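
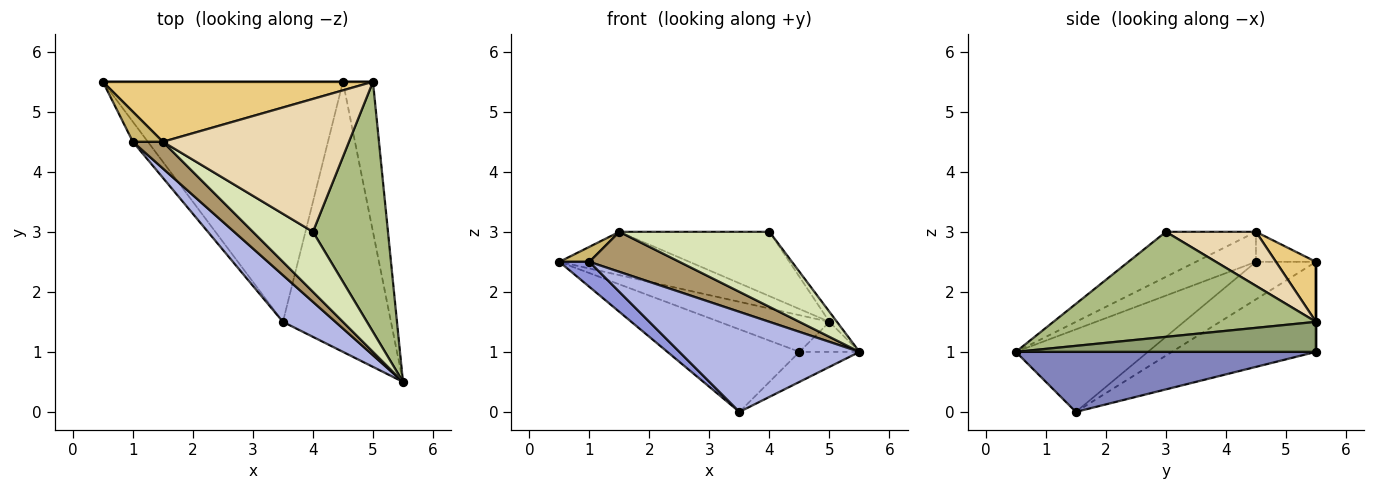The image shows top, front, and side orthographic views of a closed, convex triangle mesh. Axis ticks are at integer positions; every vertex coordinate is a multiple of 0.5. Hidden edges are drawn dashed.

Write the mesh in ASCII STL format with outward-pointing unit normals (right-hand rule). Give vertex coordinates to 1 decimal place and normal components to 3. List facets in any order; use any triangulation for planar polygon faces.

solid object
 facet normal -0.334 0.306 -0.891
  outer loop
   vertex 3.5 1.5 0.0
   vertex 0.5 5.5 2.5
   vertex 4.5 5.5 1.0
  endloop
 endfacet
 facet normal 0.483 0.097 -0.870
  outer loop
   vertex 3.5 1.5 0.0
   vertex 4.5 5.5 1.0
   vertex 5.5 0.5 1.0
  endloop
 endfacet
 facet normal -0.842 -0.421 -0.337
  outer loop
   vertex 1.0 4.5 2.5
   vertex 0.5 5.5 2.5
   vertex 3.5 1.5 0.0
  endloop
 endfacet
 facet normal -0.553 -0.755 0.352
  outer loop
   vertex 1.0 4.5 2.5
   vertex 3.5 1.5 0.0
   vertex 5.5 0.5 1.0
  endloop
 endfacet
 facet normal 0.700 0.140 -0.700
  outer loop
   vertex 5.0 5.5 1.5
   vertex 5.5 0.5 1.0
   vertex 4.5 5.5 1.0
  endloop
 endfacet
 facet normal 0.814 0.023 0.581
  outer loop
   vertex 5.0 5.5 1.5
   vertex 4.0 3.0 3.0
   vertex 5.5 0.5 1.0
  endloop
 endfacet
 facet normal 0.000 1.000 0.000
  outer loop
   vertex 5.0 5.5 1.5
   vertex 4.5 5.5 1.0
   vertex 0.5 5.5 2.5
  endloop
 endfacet
 facet normal -0.424 -0.707 0.566
  outer loop
   vertex 1.5 4.5 3.0
   vertex 5.5 0.5 1.0
   vertex 4.0 3.0 3.0
  endloop
 endfacet
 facet normal -0.485 -0.728 0.485
  outer loop
   vertex 1.5 4.5 3.0
   vertex 1.0 4.5 2.5
   vertex 5.5 0.5 1.0
  endloop
 endfacet
 facet normal -0.667 -0.333 0.667
  outer loop
   vertex 1.5 4.5 3.0
   vertex 0.5 5.5 2.5
   vertex 1.0 4.5 2.5
  endloop
 endfacet
 facet normal 0.177 0.576 0.798
  outer loop
   vertex 1.5 4.5 3.0
   vertex 5.0 5.5 1.5
   vertex 0.5 5.5 2.5
  endloop
 endfacet
 facet normal 0.253 0.421 0.871
  outer loop
   vertex 1.5 4.5 3.0
   vertex 4.0 3.0 3.0
   vertex 5.0 5.5 1.5
  endloop
 endfacet
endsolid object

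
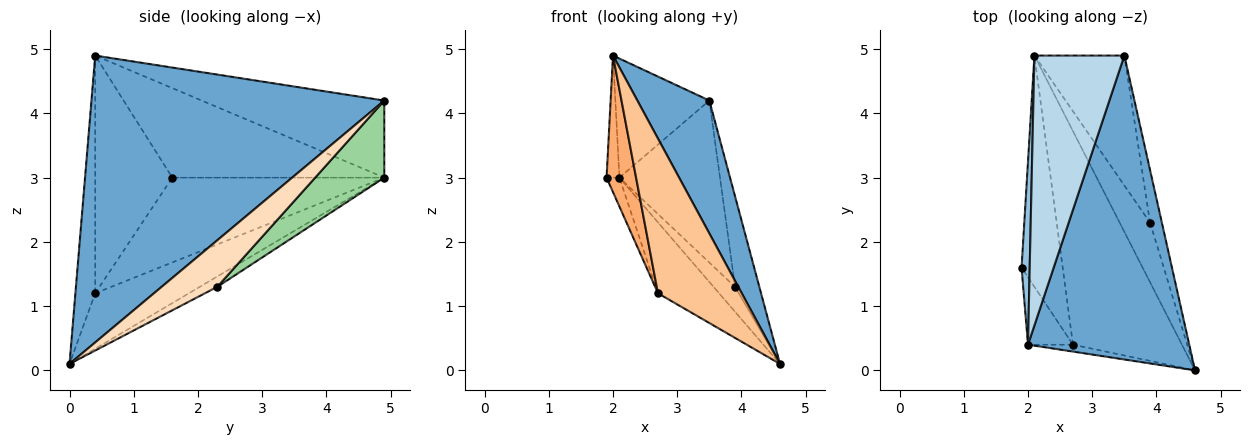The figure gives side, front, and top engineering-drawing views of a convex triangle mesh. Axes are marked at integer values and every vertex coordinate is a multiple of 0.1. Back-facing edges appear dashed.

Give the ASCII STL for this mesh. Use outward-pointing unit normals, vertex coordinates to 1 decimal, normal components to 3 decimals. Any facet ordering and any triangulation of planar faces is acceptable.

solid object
 facet normal 0.852 -0.210 0.479
  outer loop
   vertex 2.0 0.4 4.9
   vertex 4.6 0.0 0.1
   vertex 3.5 4.9 4.2
  endloop
 endfacet
 facet normal -0.994 0.060 0.090
  outer loop
   vertex 2.1 4.9 3.0
   vertex 1.9 1.6 3.0
   vertex 2.0 0.4 4.9
  endloop
 endfacet
 facet normal -0.617 0.318 0.720
  outer loop
   vertex 2.1 4.9 3.0
   vertex 2.0 0.4 4.9
   vertex 3.5 4.9 4.2
  endloop
 endfacet
 facet normal -0.898 0.054 -0.436
  outer loop
   vertex 2.7 0.4 1.2
   vertex 1.9 1.6 3.0
   vertex 2.1 4.9 3.0
  endloop
 endfacet
 facet normal -0.435 0.284 -0.855
  outer loop
   vertex 2.7 0.4 1.2
   vertex 2.1 4.9 3.0
   vertex 4.6 0.0 0.1
  endloop
 endfacet
 facet normal -0.920 -0.352 -0.174
  outer loop
   vertex 2.7 0.4 1.2
   vertex 2.0 0.4 4.9
   vertex 1.9 1.6 3.0
  endloop
 endfacet
 facet normal -0.230 -0.972 -0.043
  outer loop
   vertex 2.7 0.4 1.2
   vertex 4.6 0.0 0.1
   vertex 2.0 0.4 4.9
  endloop
 endfacet
 facet normal 0.893 0.390 -0.226
  outer loop
   vertex 3.9 2.3 1.3
   vertex 3.5 4.9 4.2
   vertex 4.6 0.0 0.1
  endloop
 endfacet
 facet normal -0.300 0.368 -0.880
  outer loop
   vertex 3.9 2.3 1.3
   vertex 4.6 0.0 0.1
   vertex 2.1 4.9 3.0
  endloop
 endfacet
 facet normal 0.473 0.688 -0.551
  outer loop
   vertex 3.9 2.3 1.3
   vertex 2.1 4.9 3.0
   vertex 3.5 4.9 4.2
  endloop
 endfacet
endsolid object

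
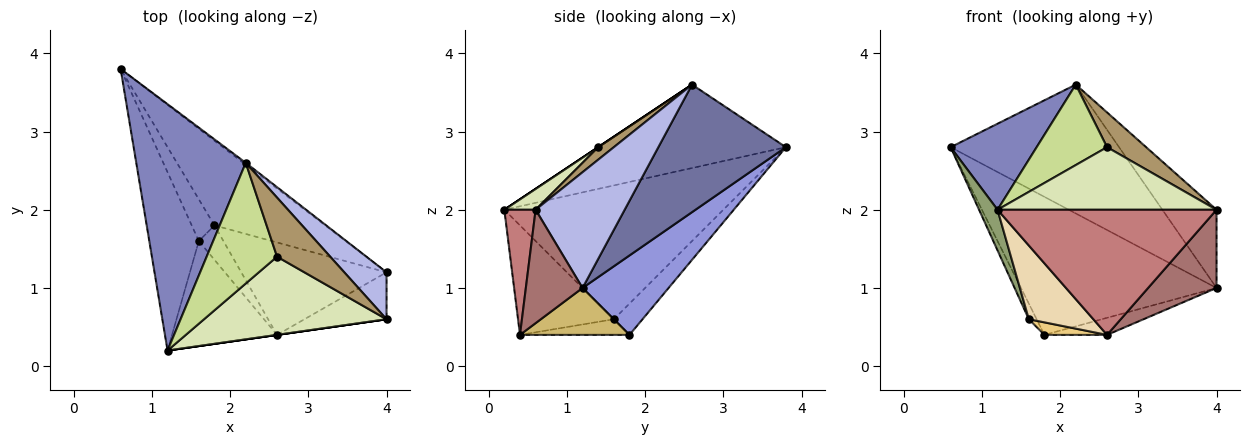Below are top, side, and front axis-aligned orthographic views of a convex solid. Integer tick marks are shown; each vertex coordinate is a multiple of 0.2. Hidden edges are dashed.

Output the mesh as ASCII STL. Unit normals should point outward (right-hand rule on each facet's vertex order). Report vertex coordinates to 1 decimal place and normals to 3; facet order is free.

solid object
 facet normal 0.604 0.797 -0.011
  outer loop
   vertex 2.2 2.6 3.6
   vertex 4.0 1.2 1.0
   vertex 0.6 3.8 2.8
  endloop
 endfacet
 facet normal -0.584 -0.268 0.766
  outer loop
   vertex 2.2 2.6 3.6
   vertex 0.6 3.8 2.8
   vertex 1.2 0.2 2.0
  endloop
 endfacet
 facet normal 0.351 0.798 -0.490
  outer loop
   vertex 1.8 1.8 0.4
   vertex 0.6 3.8 2.8
   vertex 4.0 1.2 1.0
  endloop
 endfacet
 facet normal 0.816 0.496 0.298
  outer loop
   vertex 4.0 0.6 2.0
   vertex 4.0 1.2 1.0
   vertex 2.2 2.6 3.6
  endloop
 endfacet
 facet normal -0.935 -0.079 -0.346
  outer loop
   vertex 1.6 1.6 0.6
   vertex 1.2 0.2 2.0
   vertex 0.6 3.8 2.8
  endloop
 endfacet
 facet normal -0.790 0.215 -0.574
  outer loop
   vertex 1.6 1.6 0.6
   vertex 0.6 3.8 2.8
   vertex 1.8 1.8 0.4
  endloop
 endfacet
 facet normal 0.000 -0.555 0.832
  outer loop
   vertex 2.6 1.4 2.8
   vertex 2.2 2.6 3.6
   vertex 1.2 0.2 2.0
  endloop
 endfacet
 facet normal 0.089 -0.622 0.778
  outer loop
   vertex 2.6 1.4 2.8
   vertex 1.2 0.2 2.0
   vertex 4.0 0.6 2.0
  endloop
 endfacet
 facet normal 0.199 -0.497 0.845
  outer loop
   vertex 2.6 1.4 2.8
   vertex 4.0 0.6 2.0
   vertex 2.2 2.6 3.6
  endloop
 endfacet
 facet normal 0.303 0.173 -0.937
  outer loop
   vertex 2.6 0.4 0.4
   vertex 1.8 1.8 0.4
   vertex 4.0 1.2 1.0
  endloop
 endfacet
 facet normal -0.513 -0.293 -0.807
  outer loop
   vertex 2.6 0.4 0.4
   vertex 1.6 1.6 0.6
   vertex 1.8 1.8 0.4
  endloop
 endfacet
 facet normal -0.649 -0.437 -0.623
  outer loop
   vertex 2.6 0.4 0.4
   vertex 1.2 0.2 2.0
   vertex 1.6 1.6 0.6
  endloop
 endfacet
 facet normal 0.579 -0.699 -0.419
  outer loop
   vertex 2.6 0.4 0.4
   vertex 4.0 1.2 1.0
   vertex 4.0 0.6 2.0
  endloop
 endfacet
 facet normal 0.141 -0.990 0.000
  outer loop
   vertex 2.6 0.4 0.4
   vertex 4.0 0.6 2.0
   vertex 1.2 0.2 2.0
  endloop
 endfacet
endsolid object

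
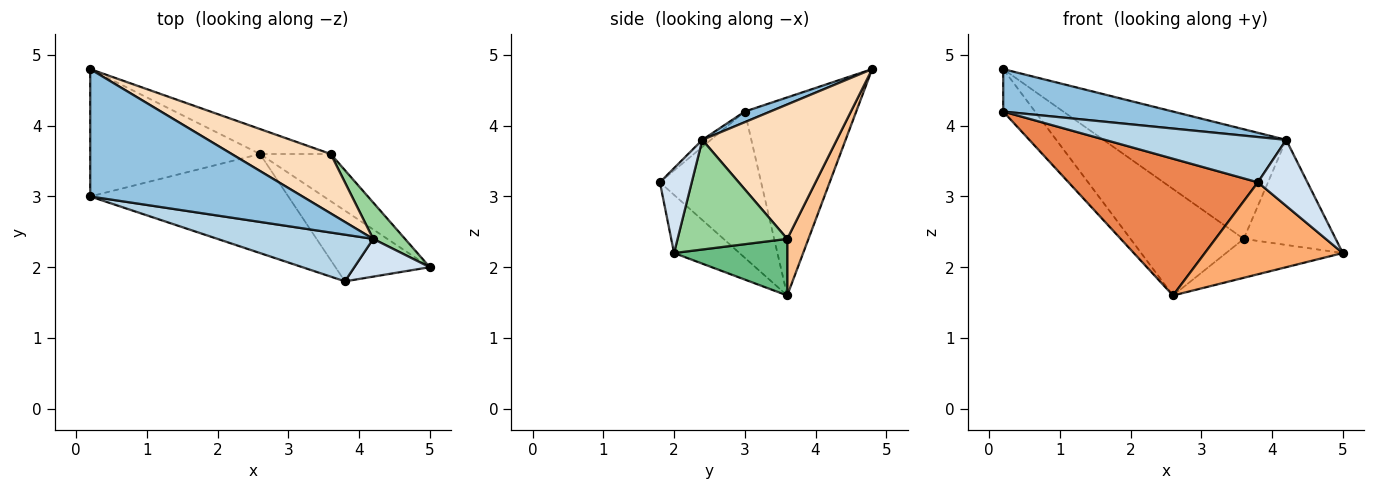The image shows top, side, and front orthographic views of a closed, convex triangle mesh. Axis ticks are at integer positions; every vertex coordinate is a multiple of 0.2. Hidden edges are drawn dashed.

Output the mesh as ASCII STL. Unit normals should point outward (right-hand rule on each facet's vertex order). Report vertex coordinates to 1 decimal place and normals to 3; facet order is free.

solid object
 facet normal -0.742 0.212 -0.636
  outer loop
   vertex 2.6 3.6 1.6
   vertex 0.2 3.0 4.2
   vertex 0.2 4.8 4.8
  endloop
 endfacet
 facet normal 0.047 -0.316 0.948
  outer loop
   vertex 4.2 2.4 3.8
   vertex 0.2 4.8 4.8
   vertex 0.2 3.0 4.2
  endloop
 endfacet
 facet normal -0.033 -0.696 0.718
  outer loop
   vertex 3.8 1.8 3.2
   vertex 4.2 2.4 3.8
   vertex 0.2 3.0 4.2
  endloop
 endfacet
 facet normal 0.487 -0.758 0.433
  outer loop
   vertex 3.8 1.8 3.2
   vertex 5.0 2.0 2.2
   vertex 4.2 2.4 3.8
  endloop
 endfacet
 facet normal -0.397 -0.743 -0.538
  outer loop
   vertex 3.8 1.8 3.2
   vertex 0.2 3.0 4.2
   vertex 2.6 3.6 1.6
  endloop
 endfacet
 facet normal -0.352 -0.742 -0.571
  outer loop
   vertex 3.8 1.8 3.2
   vertex 2.6 3.6 1.6
   vertex 5.0 2.0 2.2
  endloop
 endfacet
 facet normal 0.180 0.958 -0.224
  outer loop
   vertex 3.6 3.6 2.4
   vertex 2.6 3.6 1.6
   vertex 0.2 4.8 4.8
  endloop
 endfacet
 facet normal 0.543 0.738 0.400
  outer loop
   vertex 3.6 3.6 2.4
   vertex 0.2 4.8 4.8
   vertex 4.2 2.4 3.8
  endloop
 endfacet
 facet normal 0.525 0.542 -0.656
  outer loop
   vertex 3.6 3.6 2.4
   vertex 5.0 2.0 2.2
   vertex 2.6 3.6 1.6
  endloop
 endfacet
 facet normal 0.748 0.627 0.217
  outer loop
   vertex 3.6 3.6 2.4
   vertex 4.2 2.4 3.8
   vertex 5.0 2.0 2.2
  endloop
 endfacet
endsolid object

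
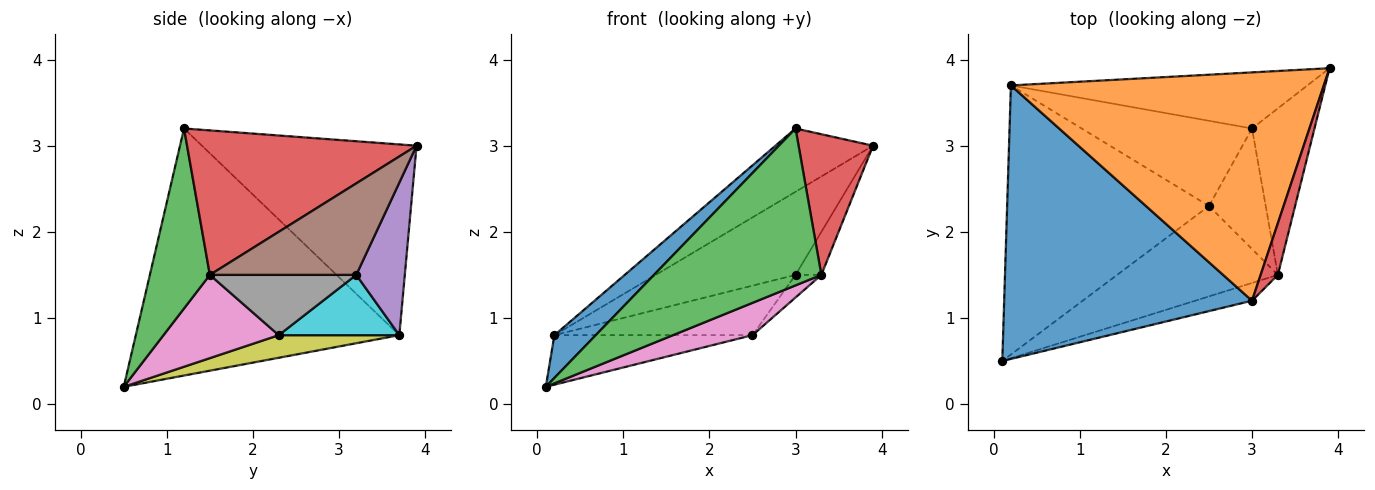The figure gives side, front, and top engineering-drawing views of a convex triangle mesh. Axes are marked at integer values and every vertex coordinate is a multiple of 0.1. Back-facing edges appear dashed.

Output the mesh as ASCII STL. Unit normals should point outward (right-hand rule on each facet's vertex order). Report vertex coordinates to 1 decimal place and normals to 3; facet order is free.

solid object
 facet normal -0.702 -0.110 0.704
  outer loop
   vertex 0.2 3.7 0.8
   vertex 0.1 0.5 0.2
   vertex 3.0 1.2 3.2
  endloop
 endfacet
 facet normal -0.506 0.230 0.831
  outer loop
   vertex 0.2 3.7 0.8
   vertex 3.0 1.2 3.2
   vertex 3.9 3.9 3.0
  endloop
 endfacet
 facet normal 0.336 -0.936 -0.106
  outer loop
   vertex 3.3 1.5 1.5
   vertex 3.0 1.2 3.2
   vertex 0.1 0.5 0.2
  endloop
 endfacet
 facet normal 0.945 -0.307 0.113
  outer loop
   vertex 3.3 1.5 1.5
   vertex 3.9 3.9 3.0
   vertex 3.0 1.2 3.2
  endloop
 endfacet
 facet normal 0.277 0.796 -0.538
  outer loop
   vertex 3.0 3.2 1.5
   vertex 0.2 3.7 0.8
   vertex 3.9 3.9 3.0
  endloop
 endfacet
 facet normal 0.817 0.144 -0.558
  outer loop
   vertex 3.0 3.2 1.5
   vertex 3.9 3.9 3.0
   vertex 3.3 1.5 1.5
  endloop
 endfacet
 facet normal 0.438 -0.302 -0.846
  outer loop
   vertex 2.5 2.3 0.8
   vertex 3.3 1.5 1.5
   vertex 0.1 0.5 0.2
  endloop
 endfacet
 facet normal 0.722 0.127 -0.680
  outer loop
   vertex 2.5 2.3 0.8
   vertex 3.0 3.2 1.5
   vertex 3.3 1.5 1.5
  endloop
 endfacet
 facet normal 0.109 0.180 -0.978
  outer loop
   vertex 2.5 2.3 0.8
   vertex 0.1 0.5 0.2
   vertex 0.2 3.7 0.8
  endloop
 endfacet
 facet normal 0.292 0.481 -0.827
  outer loop
   vertex 2.5 2.3 0.8
   vertex 0.2 3.7 0.8
   vertex 3.0 3.2 1.5
  endloop
 endfacet
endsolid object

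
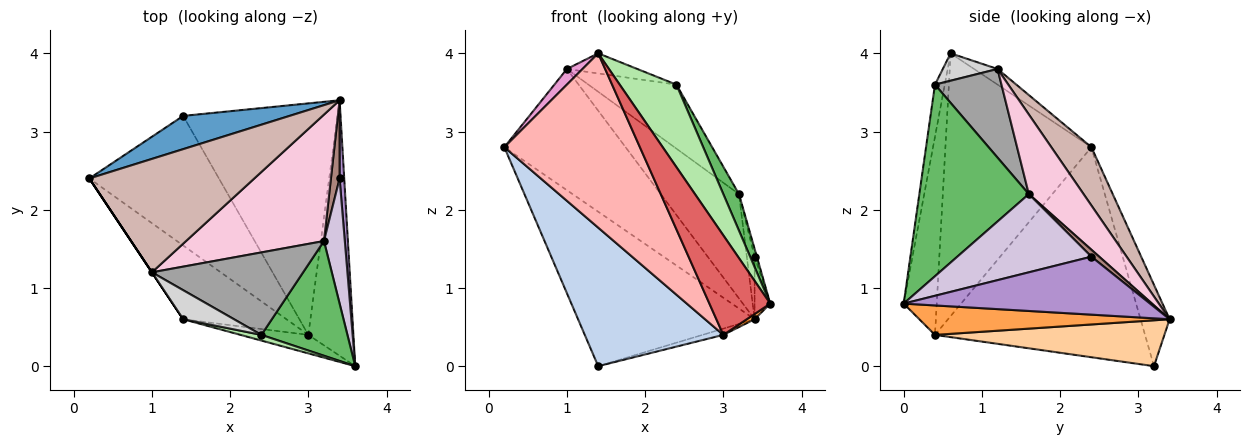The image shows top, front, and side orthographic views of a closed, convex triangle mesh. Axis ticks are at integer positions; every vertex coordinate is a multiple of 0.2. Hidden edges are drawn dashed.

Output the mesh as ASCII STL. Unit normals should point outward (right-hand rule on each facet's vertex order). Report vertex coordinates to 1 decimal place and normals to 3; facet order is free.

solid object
 facet normal -0.159 0.965 0.208
  outer loop
   vertex 1.4 3.2 0.0
   vertex 0.2 2.4 2.8
   vertex 3.4 3.4 0.6
  endloop
 endfacet
 facet normal -0.742 -0.489 -0.458
  outer loop
   vertex 3.0 0.4 0.4
   vertex 0.2 2.4 2.8
   vertex 1.4 3.2 0.0
  endloop
 endfacet
 facet normal 0.547 -0.017 -0.837
  outer loop
   vertex 3.0 0.4 0.4
   vertex 3.4 3.4 0.6
   vertex 3.6 0.0 0.8
  endloop
 endfacet
 facet normal 0.285 0.026 -0.958
  outer loop
   vertex 3.0 0.4 0.4
   vertex 1.4 3.2 0.0
   vertex 3.4 3.4 0.6
  endloop
 endfacet
 facet normal 0.905 -0.129 0.406
  outer loop
   vertex 3.2 1.6 2.2
   vertex 2.4 0.4 3.6
   vertex 3.6 0.0 0.8
  endloop
 endfacet
 facet normal -0.170 -0.983 0.068
  outer loop
   vertex 1.4 0.6 4.0
   vertex 3.6 0.0 0.8
   vertex 2.4 0.4 3.6
  endloop
 endfacet
 facet normal -0.471 -0.867 -0.161
  outer loop
   vertex 1.4 0.6 4.0
   vertex 3.0 0.4 0.4
   vertex 3.6 0.0 0.8
  endloop
 endfacet
 facet normal -0.704 -0.654 -0.277
  outer loop
   vertex 1.4 0.6 4.0
   vertex 0.2 2.4 2.8
   vertex 3.0 0.4 0.4
  endloop
 endfacet
 facet normal 0.995 0.063 0.079
  outer loop
   vertex 3.4 2.4 1.4
   vertex 3.6 0.0 0.8
   vertex 3.4 3.4 0.6
  endloop
 endfacet
 facet normal 0.966 0.016 0.258
  outer loop
   vertex 3.4 2.4 1.4
   vertex 3.2 1.6 2.2
   vertex 3.6 0.0 0.8
  endloop
 endfacet
 facet normal 0.530 0.530 0.662
  outer loop
   vertex 3.4 2.4 1.4
   vertex 3.4 3.4 0.6
   vertex 3.2 1.6 2.2
  endloop
 endfacet
 facet normal 0.235 0.710 0.664
  outer loop
   vertex 1.0 1.2 3.8
   vertex 3.4 3.4 0.6
   vertex 0.2 2.4 2.8
  endloop
 endfacet
 facet normal -0.832 -0.555 0.000
  outer loop
   vertex 1.0 1.2 3.8
   vertex 0.2 2.4 2.8
   vertex 1.4 0.6 4.0
  endloop
 endfacet
 facet normal 0.407 0.581 0.705
  outer loop
   vertex 1.0 1.2 3.8
   vertex 3.2 1.6 2.2
   vertex 3.4 3.4 0.6
  endloop
 endfacet
 facet normal 0.420 0.556 0.717
  outer loop
   vertex 1.0 1.2 3.8
   vertex 2.4 0.4 3.6
   vertex 3.2 1.6 2.2
  endloop
 endfacet
 facet normal 0.405 0.520 0.752
  outer loop
   vertex 1.0 1.2 3.8
   vertex 1.4 0.6 4.0
   vertex 2.4 0.4 3.6
  endloop
 endfacet
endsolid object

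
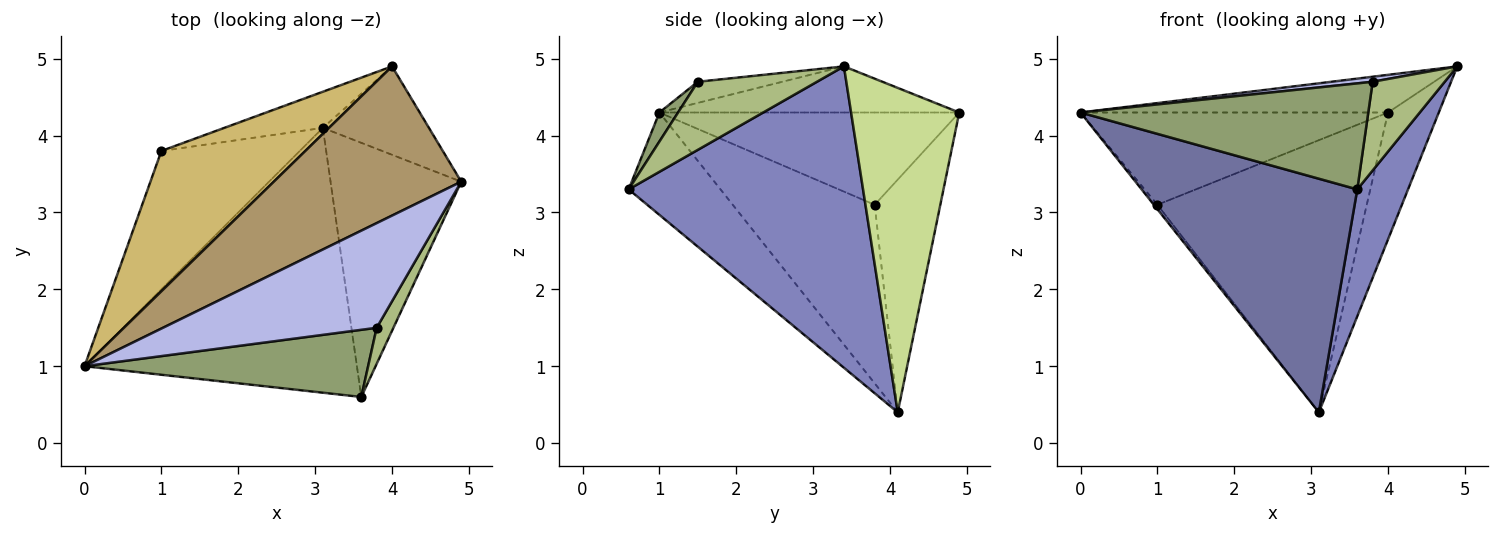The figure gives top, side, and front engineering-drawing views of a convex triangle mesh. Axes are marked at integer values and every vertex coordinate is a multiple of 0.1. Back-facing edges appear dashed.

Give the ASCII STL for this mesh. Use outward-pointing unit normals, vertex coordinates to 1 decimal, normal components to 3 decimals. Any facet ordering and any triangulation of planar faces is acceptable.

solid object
 facet normal -0.271 -0.637 -0.722
  outer loop
   vertex 3.1 4.1 0.4
   vertex 3.6 0.6 3.3
   vertex 0.0 1.0 4.3
  endloop
 endfacet
 facet normal 0.900 -0.195 -0.390
  outer loop
   vertex 3.1 4.1 0.4
   vertex 4.9 3.4 4.9
   vertex 3.6 0.6 3.3
  endloop
 endfacet
 facet normal -0.790 0.020 -0.612
  outer loop
   vertex 1.0 3.8 3.1
   vertex 3.1 4.1 0.4
   vertex 0.0 1.0 4.3
  endloop
 endfacet
 facet normal -0.098 -0.048 0.994
  outer loop
   vertex 3.8 1.5 4.7
   vertex 4.9 3.4 4.9
   vertex 0.0 1.0 4.3
  endloop
 endfacet
 facet normal 0.055 -0.843 0.534
  outer loop
   vertex 3.8 1.5 4.7
   vertex 0.0 1.0 4.3
   vertex 3.6 0.6 3.3
  endloop
 endfacet
 facet normal 0.837 -0.506 0.206
  outer loop
   vertex 3.8 1.5 4.7
   vertex 3.6 0.6 3.3
   vertex 4.9 3.4 4.9
  endloop
 endfacet
 facet normal 0.868 0.407 -0.284
  outer loop
   vertex 4.0 4.9 4.3
   vertex 4.9 3.4 4.9
   vertex 3.1 4.1 0.4
  endloop
 endfacet
 facet normal -0.297 0.947 -0.126
  outer loop
   vertex 4.0 4.9 4.3
   vertex 3.1 4.1 0.4
   vertex 1.0 3.8 3.1
  endloop
 endfacet
 facet normal -0.232 0.238 0.943
  outer loop
   vertex 4.0 4.9 4.3
   vertex 0.0 1.0 4.3
   vertex 4.9 3.4 4.9
  endloop
 endfacet
 facet normal -0.472 0.484 0.737
  outer loop
   vertex 4.0 4.9 4.3
   vertex 1.0 3.8 3.1
   vertex 0.0 1.0 4.3
  endloop
 endfacet
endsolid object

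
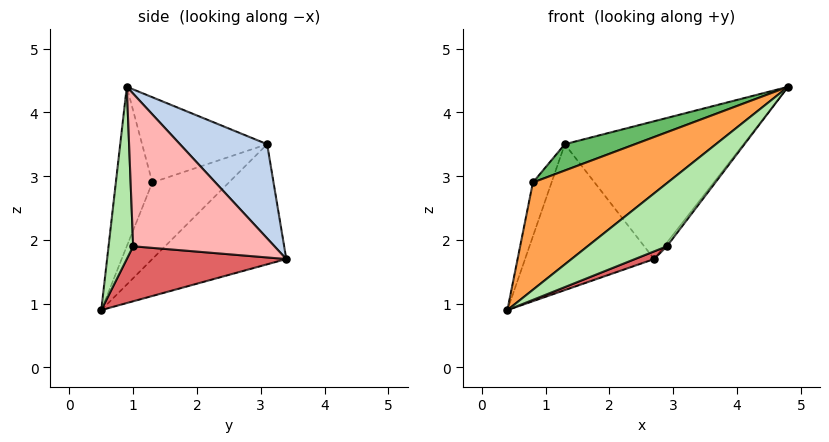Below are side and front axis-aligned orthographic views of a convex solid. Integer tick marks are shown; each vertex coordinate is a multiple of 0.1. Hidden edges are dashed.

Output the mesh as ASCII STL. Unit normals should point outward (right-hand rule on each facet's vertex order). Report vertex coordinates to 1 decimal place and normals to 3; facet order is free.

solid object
 facet normal -0.658 0.634 -0.406
  outer loop
   vertex 1.3 3.1 3.5
   vertex 2.7 3.4 1.7
   vertex 0.4 0.5 0.9
  endloop
 endfacet
 facet normal 0.394 0.807 0.441
  outer loop
   vertex 1.3 3.1 3.5
   vertex 4.8 0.9 4.4
   vertex 2.7 3.4 1.7
  endloop
 endfacet
 facet normal -0.239 -0.884 0.401
  outer loop
   vertex 0.8 1.3 2.9
   vertex 0.4 0.5 0.9
   vertex 4.8 0.9 4.4
  endloop
 endfacet
 facet normal -0.967 0.236 0.099
  outer loop
   vertex 0.8 1.3 2.9
   vertex 1.3 3.1 3.5
   vertex 0.4 0.5 0.9
  endloop
 endfacet
 facet normal -0.362 -0.203 0.910
  outer loop
   vertex 0.8 1.3 2.9
   vertex 4.8 0.9 4.4
   vertex 1.3 3.1 3.5
  endloop
 endfacet
 facet normal 0.287 -0.924 -0.255
  outer loop
   vertex 2.9 1.0 1.9
   vertex 4.8 0.9 4.4
   vertex 0.4 0.5 0.9
  endloop
 endfacet
 facet normal 0.379 -0.045 -0.924
  outer loop
   vertex 2.9 1.0 1.9
   vertex 0.4 0.5 0.9
   vertex 2.7 3.4 1.7
  endloop
 endfacet
 facet normal 0.796 0.016 -0.605
  outer loop
   vertex 2.9 1.0 1.9
   vertex 2.7 3.4 1.7
   vertex 4.8 0.9 4.4
  endloop
 endfacet
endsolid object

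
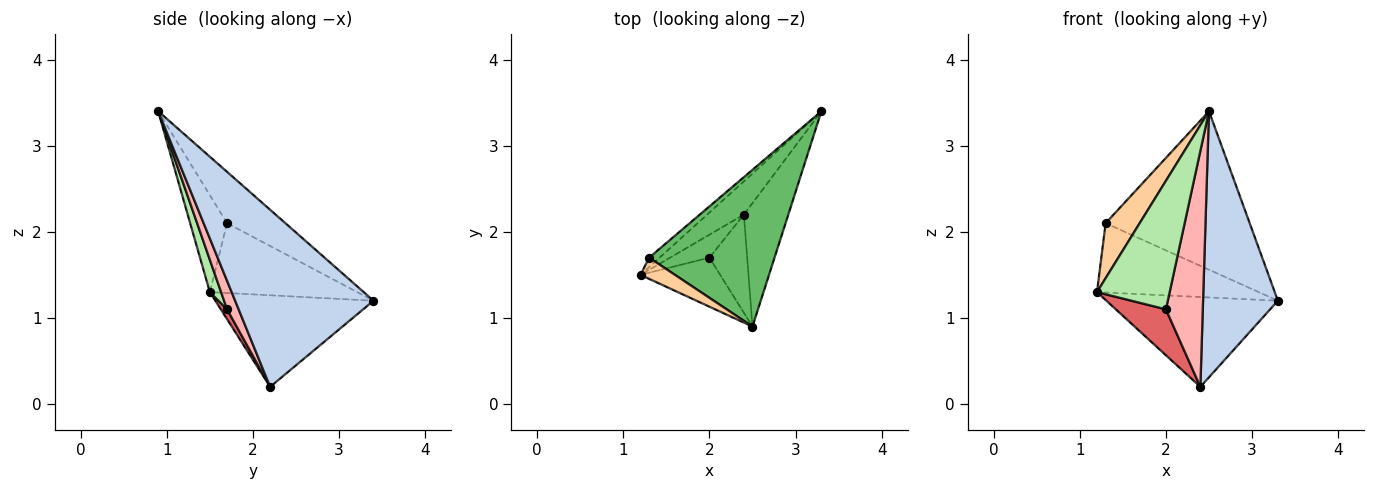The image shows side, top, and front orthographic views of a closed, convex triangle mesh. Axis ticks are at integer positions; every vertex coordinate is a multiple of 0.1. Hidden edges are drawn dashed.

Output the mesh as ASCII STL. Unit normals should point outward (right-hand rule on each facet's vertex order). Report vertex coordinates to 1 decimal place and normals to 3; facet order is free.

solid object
 facet normal -0.654 0.709 -0.262
  outer loop
   vertex 2.4 2.2 0.2
   vertex 1.2 1.5 1.3
   vertex 3.3 3.4 1.2
  endloop
 endfacet
 facet normal 0.859 -0.465 -0.216
  outer loop
   vertex 2.4 2.2 0.2
   vertex 3.3 3.4 1.2
   vertex 2.5 0.9 3.4
  endloop
 endfacet
 facet normal -0.670 0.735 -0.100
  outer loop
   vertex 1.3 1.7 2.1
   vertex 3.3 3.4 1.2
   vertex 1.2 1.5 1.3
  endloop
 endfacet
 facet normal -0.711 -0.656 0.253
  outer loop
   vertex 1.3 1.7 2.1
   vertex 1.2 1.5 1.3
   vertex 2.5 0.9 3.4
  endloop
 endfacet
 facet normal -0.277 0.683 0.676
  outer loop
   vertex 1.3 1.7 2.1
   vertex 2.5 0.9 3.4
   vertex 3.3 3.4 1.2
  endloop
 endfacet
 facet normal 0.143 -0.925 -0.353
  outer loop
   vertex 2.0 1.7 1.1
   vertex 2.5 0.9 3.4
   vertex 1.2 1.5 1.3
  endloop
 endfacet
 facet normal 0.111 -0.889 -0.444
  outer loop
   vertex 2.0 1.7 1.1
   vertex 1.2 1.5 1.3
   vertex 2.4 2.2 0.2
  endloop
 endfacet
 facet normal 0.278 -0.887 -0.369
  outer loop
   vertex 2.0 1.7 1.1
   vertex 2.4 2.2 0.2
   vertex 2.5 0.9 3.4
  endloop
 endfacet
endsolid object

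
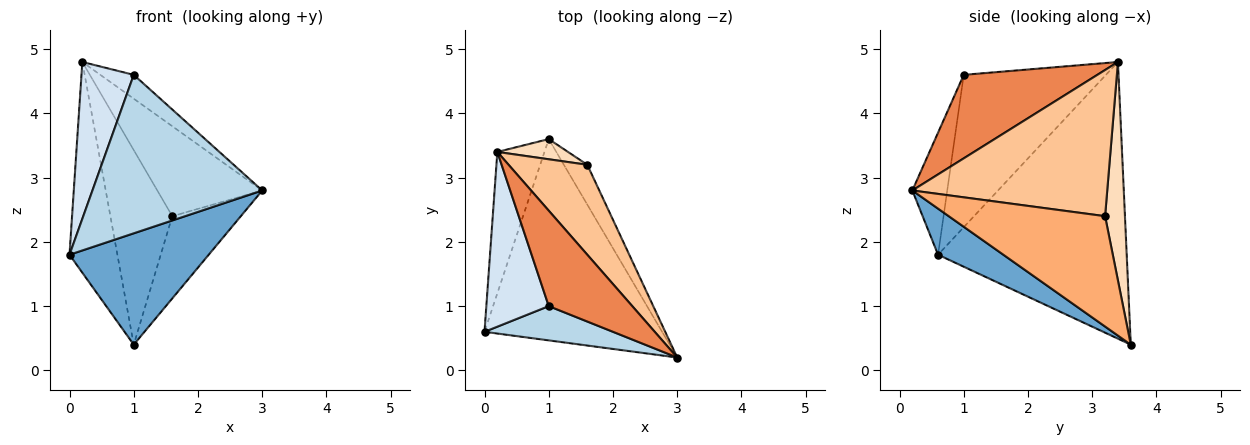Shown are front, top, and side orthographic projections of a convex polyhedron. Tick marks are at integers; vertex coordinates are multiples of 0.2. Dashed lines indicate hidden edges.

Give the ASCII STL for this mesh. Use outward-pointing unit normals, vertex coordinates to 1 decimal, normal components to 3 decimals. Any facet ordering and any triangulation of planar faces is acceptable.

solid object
 facet normal 0.221 -0.472 -0.853
  outer loop
   vertex 1.0 3.6 0.4
   vertex 3.0 0.2 2.8
   vertex 0.0 0.6 1.8
  endloop
 endfacet
 facet normal -0.956 0.243 -0.163
  outer loop
   vertex 0.2 3.4 4.8
   vertex 1.0 3.6 0.4
   vertex 0.0 0.6 1.8
  endloop
 endfacet
 facet normal -0.197 -0.958 0.207
  outer loop
   vertex 1.0 1.0 4.6
   vertex 0.0 0.6 1.8
   vertex 3.0 0.2 2.8
  endloop
 endfacet
 facet normal -0.876 -0.322 0.359
  outer loop
   vertex 1.0 1.0 4.6
   vertex 0.2 3.4 4.8
   vertex 0.0 0.6 1.8
  endloop
 endfacet
 facet normal 0.696 0.174 0.696
  outer loop
   vertex 1.0 1.0 4.6
   vertex 3.0 0.2 2.8
   vertex 0.2 3.4 4.8
  endloop
 endfacet
 facet normal 0.899 0.394 -0.191
  outer loop
   vertex 1.6 3.2 2.4
   vertex 3.0 0.2 2.8
   vertex 1.0 3.6 0.4
  endloop
 endfacet
 facet normal 0.796 0.428 0.428
  outer loop
   vertex 1.6 3.2 2.4
   vertex 0.2 3.4 4.8
   vertex 3.0 0.2 2.8
  endloop
 endfacet
 facet normal 0.304 0.948 0.098
  outer loop
   vertex 1.6 3.2 2.4
   vertex 1.0 3.6 0.4
   vertex 0.2 3.4 4.8
  endloop
 endfacet
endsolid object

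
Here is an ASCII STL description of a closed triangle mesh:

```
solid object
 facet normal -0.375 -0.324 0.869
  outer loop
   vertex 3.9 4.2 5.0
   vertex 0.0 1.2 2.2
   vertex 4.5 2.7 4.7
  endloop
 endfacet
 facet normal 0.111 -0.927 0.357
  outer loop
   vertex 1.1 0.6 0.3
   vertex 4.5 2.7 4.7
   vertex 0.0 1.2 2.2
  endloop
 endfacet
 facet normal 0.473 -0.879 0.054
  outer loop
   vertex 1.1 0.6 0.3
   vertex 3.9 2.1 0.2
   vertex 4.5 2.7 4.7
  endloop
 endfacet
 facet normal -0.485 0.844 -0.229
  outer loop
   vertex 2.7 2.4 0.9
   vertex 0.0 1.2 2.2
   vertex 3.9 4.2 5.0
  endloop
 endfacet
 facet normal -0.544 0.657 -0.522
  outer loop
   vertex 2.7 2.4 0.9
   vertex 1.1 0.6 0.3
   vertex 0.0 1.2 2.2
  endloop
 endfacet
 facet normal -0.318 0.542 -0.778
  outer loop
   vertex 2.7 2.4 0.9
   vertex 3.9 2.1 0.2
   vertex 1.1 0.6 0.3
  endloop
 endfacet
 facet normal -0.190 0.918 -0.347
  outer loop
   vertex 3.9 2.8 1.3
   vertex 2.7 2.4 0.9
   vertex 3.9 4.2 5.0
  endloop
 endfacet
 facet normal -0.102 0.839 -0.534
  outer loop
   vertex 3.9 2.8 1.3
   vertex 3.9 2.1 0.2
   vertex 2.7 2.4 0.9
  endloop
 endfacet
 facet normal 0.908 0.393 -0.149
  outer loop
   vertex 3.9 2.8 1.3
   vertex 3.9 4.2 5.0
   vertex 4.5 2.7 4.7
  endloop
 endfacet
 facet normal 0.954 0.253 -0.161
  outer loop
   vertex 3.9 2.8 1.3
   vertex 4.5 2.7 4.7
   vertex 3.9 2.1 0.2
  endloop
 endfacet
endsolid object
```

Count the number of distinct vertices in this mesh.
7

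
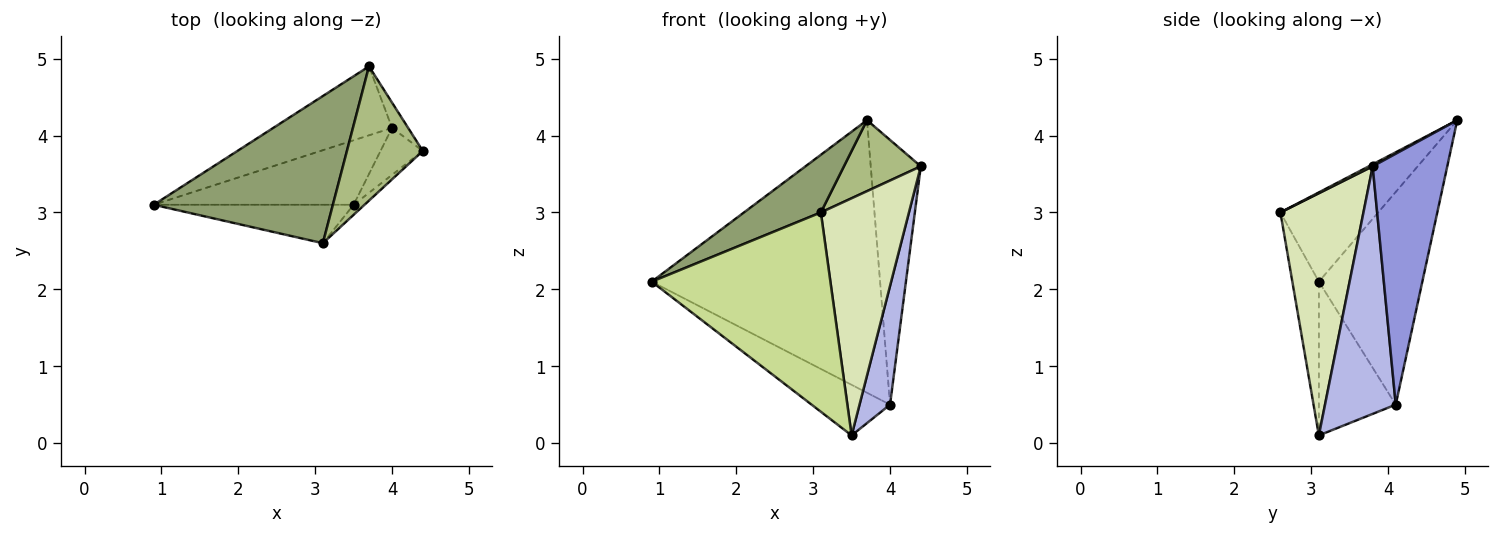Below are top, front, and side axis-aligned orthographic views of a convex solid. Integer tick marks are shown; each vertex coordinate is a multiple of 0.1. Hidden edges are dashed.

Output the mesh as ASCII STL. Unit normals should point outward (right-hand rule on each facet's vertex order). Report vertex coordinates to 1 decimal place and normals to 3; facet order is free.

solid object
 facet normal -0.402 0.888 -0.225
  outer loop
   vertex 4.0 4.1 0.5
   vertex 0.9 3.1 2.1
   vertex 3.7 4.9 4.2
  endloop
 endfacet
 facet normal -0.518 0.528 -0.673
  outer loop
   vertex 4.0 4.1 0.5
   vertex 3.5 3.1 0.1
   vertex 0.9 3.1 2.1
  endloop
 endfacet
 facet normal 0.829 0.557 -0.053
  outer loop
   vertex 4.0 4.1 0.5
   vertex 3.7 4.9 4.2
   vertex 4.4 3.8 3.6
  endloop
 endfacet
 facet normal 0.907 -0.392 -0.155
  outer loop
   vertex 4.0 4.1 0.5
   vertex 4.4 3.8 3.6
   vertex 3.5 3.1 0.1
  endloop
 endfacet
 facet normal -0.421 -0.331 0.845
  outer loop
   vertex 3.1 2.6 3.0
   vertex 3.7 4.9 4.2
   vertex 0.9 3.1 2.1
  endloop
 endfacet
 facet normal 0.023 -0.467 0.884
  outer loop
   vertex 3.1 2.6 3.0
   vertex 4.4 3.8 3.6
   vertex 3.7 4.9 4.2
  endloop
 endfacet
 facet normal -0.144 -0.972 -0.187
  outer loop
   vertex 3.1 2.6 3.0
   vertex 0.9 3.1 2.1
   vertex 3.5 3.1 0.1
  endloop
 endfacet
 facet normal 0.686 -0.727 -0.031
  outer loop
   vertex 3.1 2.6 3.0
   vertex 3.5 3.1 0.1
   vertex 4.4 3.8 3.6
  endloop
 endfacet
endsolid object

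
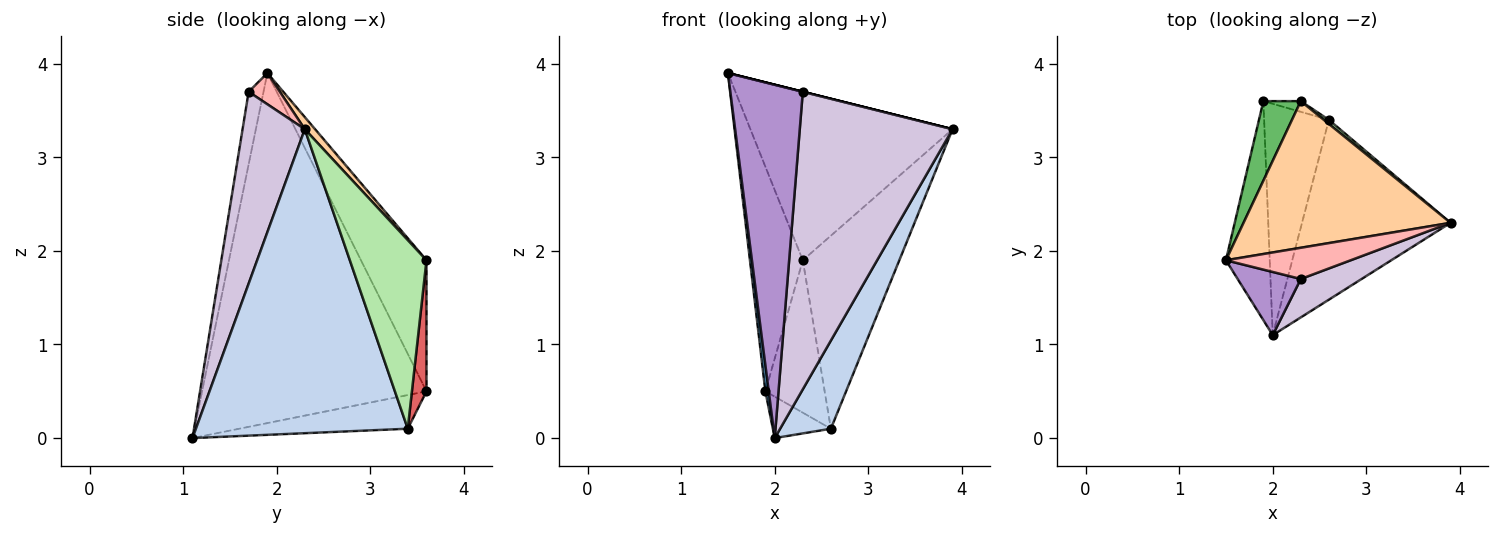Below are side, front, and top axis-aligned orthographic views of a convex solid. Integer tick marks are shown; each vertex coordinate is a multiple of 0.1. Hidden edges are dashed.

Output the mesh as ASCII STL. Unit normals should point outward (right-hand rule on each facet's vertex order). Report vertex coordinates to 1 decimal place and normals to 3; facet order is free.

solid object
 facet normal -0.992 -0.015 -0.124
  outer loop
   vertex 2.0 1.1 0.0
   vertex 1.5 1.9 3.9
   vertex 1.9 3.6 0.5
  endloop
 endfacet
 facet normal 0.878 -0.210 -0.429
  outer loop
   vertex 2.6 3.4 0.1
   vertex 3.9 2.3 3.3
   vertex 2.0 1.1 0.0
  endloop
 endfacet
 facet normal -0.456 0.157 -0.876
  outer loop
   vertex 2.6 3.4 0.1
   vertex 2.0 1.1 0.0
   vertex 1.9 3.6 0.5
  endloop
 endfacet
 facet normal 0.038 0.754 0.656
  outer loop
   vertex 2.3 3.6 1.9
   vertex 1.5 1.9 3.9
   vertex 3.9 2.3 3.3
  endloop
 endfacet
 facet normal -0.760 0.613 0.217
  outer loop
   vertex 2.3 3.6 1.9
   vertex 1.9 3.6 0.5
   vertex 1.5 1.9 3.9
  endloop
 endfacet
 facet normal 0.622 0.783 0.017
  outer loop
   vertex 2.3 3.6 1.9
   vertex 3.9 2.3 3.3
   vertex 2.6 3.4 0.1
  endloop
 endfacet
 facet normal 0.238 0.969 -0.068
  outer loop
   vertex 2.3 3.6 1.9
   vertex 2.6 3.4 0.1
   vertex 1.9 3.6 0.5
  endloop
 endfacet
 facet normal 0.243 0.000 0.970
  outer loop
   vertex 2.3 1.7 3.7
   vertex 3.9 2.3 3.3
   vertex 1.5 1.9 3.9
  endloop
 endfacet
 facet normal -0.198 -0.965 0.173
  outer loop
   vertex 2.3 1.7 3.7
   vertex 1.5 1.9 3.9
   vertex 2.0 1.1 0.0
  endloop
 endfacet
 facet normal 0.375 -0.920 0.119
  outer loop
   vertex 2.3 1.7 3.7
   vertex 2.0 1.1 0.0
   vertex 3.9 2.3 3.3
  endloop
 endfacet
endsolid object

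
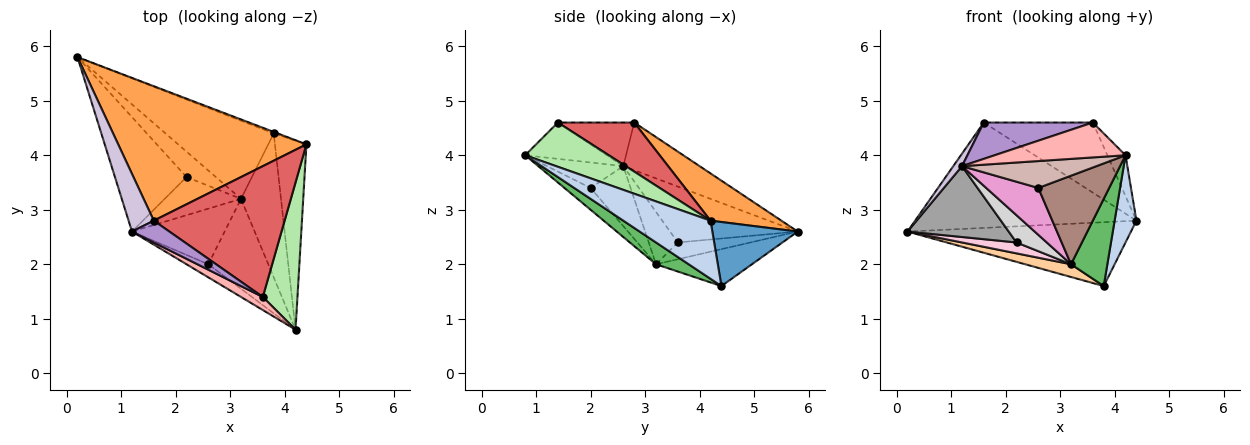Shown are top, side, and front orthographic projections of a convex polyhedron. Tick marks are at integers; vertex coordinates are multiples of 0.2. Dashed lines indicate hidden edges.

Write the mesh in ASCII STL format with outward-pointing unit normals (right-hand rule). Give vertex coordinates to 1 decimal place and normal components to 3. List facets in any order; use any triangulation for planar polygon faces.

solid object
 facet normal 0.357 0.934 -0.023
  outer loop
   vertex 3.8 4.4 1.6
   vertex 0.2 5.8 2.6
   vertex 4.4 4.2 2.8
  endloop
 endfacet
 facet normal 0.859 -0.215 -0.465
  outer loop
   vertex 3.8 4.4 1.6
   vertex 4.4 4.2 2.8
   vertex 4.2 0.8 4.0
  endloop
 endfacet
 facet normal 0.194 0.605 0.772
  outer loop
   vertex 1.6 2.8 4.6
   vertex 4.4 4.2 2.8
   vertex 0.2 5.8 2.6
  endloop
 endfacet
 facet normal -0.319 -0.152 -0.935
  outer loop
   vertex 3.2 3.2 2.0
   vertex 0.2 5.8 2.6
   vertex 3.8 4.4 1.6
  endloop
 endfacet
 facet normal 0.423 -0.470 -0.775
  outer loop
   vertex 3.2 3.2 2.0
   vertex 3.8 4.4 1.6
   vertex 4.2 0.8 4.0
  endloop
 endfacet
 facet normal 0.776 0.169 0.607
  outer loop
   vertex 3.6 1.4 4.6
   vertex 4.2 0.8 4.0
   vertex 4.4 4.2 2.8
  endloop
 endfacet
 facet normal 0.314 0.448 0.837
  outer loop
   vertex 3.6 1.4 4.6
   vertex 4.4 4.2 2.8
   vertex 1.6 2.8 4.6
  endloop
 endfacet
 facet normal -0.505 -0.808 0.303
  outer loop
   vertex 1.2 2.6 3.8
   vertex 4.2 0.8 4.0
   vertex 3.6 1.4 4.6
  endloop
 endfacet
 facet normal -0.515 -0.735 0.441
  outer loop
   vertex 1.2 2.6 3.8
   vertex 3.6 1.4 4.6
   vertex 1.6 2.8 4.6
  endloop
 endfacet
 facet normal -0.880 -0.101 0.465
  outer loop
   vertex 1.2 2.6 3.8
   vertex 1.6 2.8 4.6
   vertex 0.2 5.8 2.6
  endloop
 endfacet
 facet normal -0.251 -0.679 -0.690
  outer loop
   vertex 2.6 2.0 3.4
   vertex 3.2 3.2 2.0
   vertex 4.2 0.8 4.0
  endloop
 endfacet
 facet normal -0.455 -0.801 -0.390
  outer loop
   vertex 2.6 2.0 3.4
   vertex 4.2 0.8 4.0
   vertex 1.2 2.6 3.8
  endloop
 endfacet
 facet normal -0.443 -0.578 -0.685
  outer loop
   vertex 2.6 2.0 3.4
   vertex 1.2 2.6 3.8
   vertex 3.2 3.2 2.0
  endloop
 endfacet
 facet normal -0.465 -0.349 -0.814
  outer loop
   vertex 2.2 3.6 2.4
   vertex 0.2 5.8 2.6
   vertex 3.2 3.2 2.0
  endloop
 endfacet
 facet normal -0.553 -0.438 -0.708
  outer loop
   vertex 2.2 3.6 2.4
   vertex 1.2 2.6 3.8
   vertex 0.2 5.8 2.6
  endloop
 endfacet
 facet normal -0.487 -0.508 -0.711
  outer loop
   vertex 2.2 3.6 2.4
   vertex 3.2 3.2 2.0
   vertex 1.2 2.6 3.8
  endloop
 endfacet
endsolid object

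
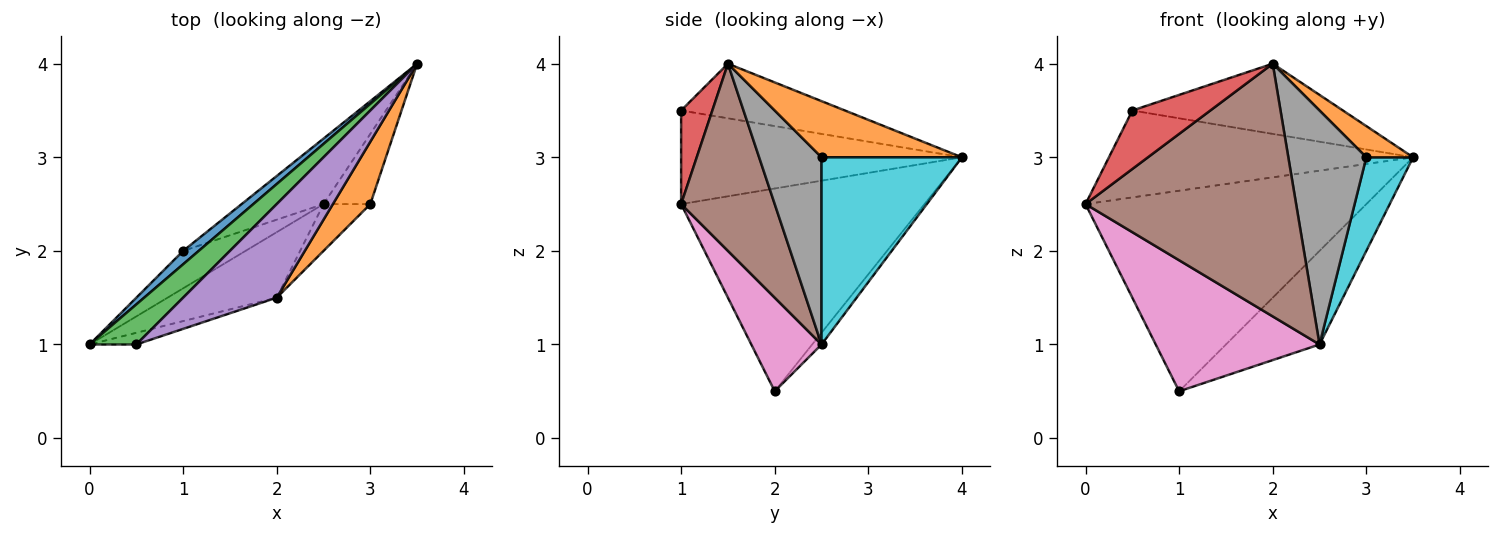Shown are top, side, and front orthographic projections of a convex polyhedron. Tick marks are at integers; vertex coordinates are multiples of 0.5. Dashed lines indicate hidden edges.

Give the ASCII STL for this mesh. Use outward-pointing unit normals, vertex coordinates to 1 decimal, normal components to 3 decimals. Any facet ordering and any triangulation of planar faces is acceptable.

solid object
 facet normal -0.654 0.755 0.050
  outer loop
   vertex 1.0 2.0 0.5
   vertex 0.0 1.0 2.5
   vertex 3.5 4.0 3.0
  endloop
 endfacet
 facet normal 0.802 -0.267 0.535
  outer loop
   vertex 3.0 2.5 3.0
   vertex 3.5 4.0 3.0
   vertex 2.0 1.5 4.0
  endloop
 endfacet
 facet normal -0.642 0.696 0.321
  outer loop
   vertex 0.5 1.0 3.5
   vertex 3.5 4.0 3.0
   vertex 0.0 1.0 2.5
  endloop
 endfacet
 facet normal 0.365 -0.913 -0.183
  outer loop
   vertex 0.5 1.0 3.5
   vertex 0.0 1.0 2.5
   vertex 2.0 1.5 4.0
  endloop
 endfacet
 facet normal -0.423 0.544 0.725
  outer loop
   vertex 0.5 1.0 3.5
   vertex 2.0 1.5 4.0
   vertex 3.5 4.0 3.0
  endloop
 endfacet
 facet normal 0.395 -0.889 -0.231
  outer loop
   vertex 2.5 2.5 1.0
   vertex 2.0 1.5 4.0
   vertex 0.0 1.0 2.5
  endloop
 endfacet
 facet normal 0.381 -0.889 -0.254
  outer loop
   vertex 2.5 2.5 1.0
   vertex 0.0 1.0 2.5
   vertex 1.0 2.0 0.5
  endloop
 endfacet
 facet normal 0.617 -0.772 -0.154
  outer loop
   vertex 2.5 2.5 1.0
   vertex 3.0 2.5 3.0
   vertex 2.0 1.5 4.0
  endloop
 endfacet
 facet normal -0.082 0.816 -0.572
  outer loop
   vertex 2.5 2.5 1.0
   vertex 1.0 2.0 0.5
   vertex 3.5 4.0 3.0
  endloop
 endfacet
 facet normal 0.923 -0.308 -0.231
  outer loop
   vertex 2.5 2.5 1.0
   vertex 3.5 4.0 3.0
   vertex 3.0 2.5 3.0
  endloop
 endfacet
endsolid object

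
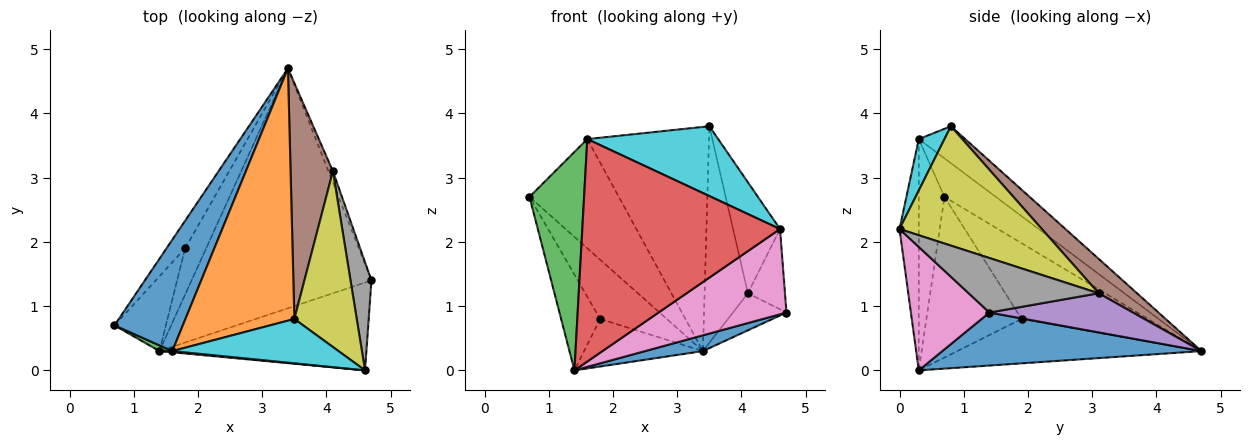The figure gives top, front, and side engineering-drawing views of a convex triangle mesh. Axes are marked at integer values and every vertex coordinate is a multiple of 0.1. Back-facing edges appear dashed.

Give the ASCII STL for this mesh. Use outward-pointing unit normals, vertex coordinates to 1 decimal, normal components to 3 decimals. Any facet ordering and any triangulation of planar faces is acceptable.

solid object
 facet normal 0.282 -0.063 -0.957
  outer loop
   vertex 1.4 0.3 0.0
   vertex 3.4 4.7 0.3
   vertex 4.7 1.4 0.9
  endloop
 endfacet
 facet normal -0.864 0.456 -0.212
  outer loop
   vertex 1.8 1.9 0.8
   vertex 0.7 0.7 2.7
   vertex 3.4 4.7 0.3
  endloop
 endfacet
 facet normal -0.887 0.364 -0.284
  outer loop
   vertex 1.8 1.9 0.8
   vertex 1.4 0.3 0.0
   vertex 0.7 0.7 2.7
  endloop
 endfacet
 facet normal -0.827 0.403 -0.392
  outer loop
   vertex 1.8 1.9 0.8
   vertex 3.4 4.7 0.3
   vertex 1.4 0.3 0.0
  endloop
 endfacet
 facet normal 0.932 0.348 -0.107
  outer loop
   vertex 4.1 3.1 1.2
   vertex 4.7 1.4 0.9
   vertex 3.4 4.7 0.3
  endloop
 endfacet
 facet normal 0.514 0.580 0.632
  outer loop
   vertex 4.1 3.1 1.2
   vertex 3.4 4.7 0.3
   vertex 3.5 0.8 3.8
  endloop
 endfacet
 facet normal 0.393 -0.641 -0.660
  outer loop
   vertex 4.6 0.0 2.2
   vertex 1.4 0.3 0.0
   vertex 4.7 1.4 0.9
  endloop
 endfacet
 facet normal 0.902 0.257 0.346
  outer loop
   vertex 4.6 0.0 2.2
   vertex 4.7 1.4 0.9
   vertex 4.1 3.1 1.2
  endloop
 endfacet
 facet normal 0.851 0.281 0.445
  outer loop
   vertex 4.6 0.0 2.2
   vertex 4.1 3.1 1.2
   vertex 3.5 0.8 3.8
  endloop
 endfacet
 facet normal 0.164 -0.833 0.529
  outer loop
   vertex 1.6 0.3 3.6
   vertex 4.6 0.0 2.2
   vertex 3.5 0.8 3.8
  endloop
 endfacet
 facet normal -0.374 0.650 0.662
  outer loop
   vertex 1.6 0.3 3.6
   vertex 3.4 4.7 0.3
   vertex 0.7 0.7 2.7
  endloop
 endfacet
 facet normal -0.246 0.644 0.725
  outer loop
   vertex 1.6 0.3 3.6
   vertex 3.5 0.8 3.8
   vertex 3.4 4.7 0.3
  endloop
 endfacet
 facet normal -0.426 -0.905 0.024
  outer loop
   vertex 1.6 0.3 3.6
   vertex 0.7 0.7 2.7
   vertex 1.4 0.3 0.0
  endloop
 endfacet
 facet normal -0.097 -0.995 0.005
  outer loop
   vertex 1.6 0.3 3.6
   vertex 1.4 0.3 0.0
   vertex 4.6 0.0 2.2
  endloop
 endfacet
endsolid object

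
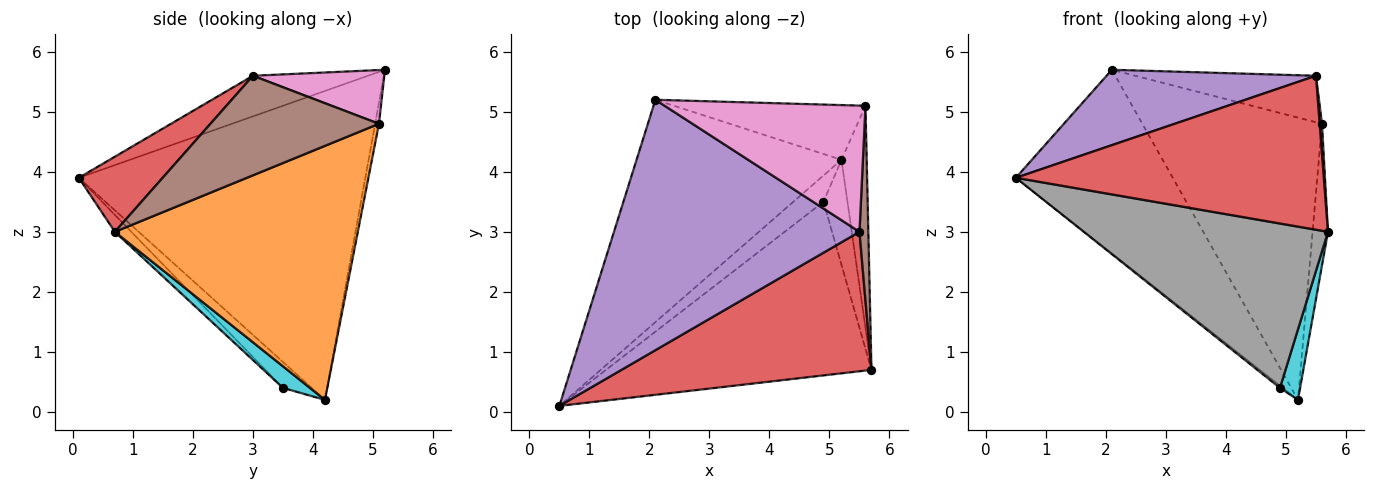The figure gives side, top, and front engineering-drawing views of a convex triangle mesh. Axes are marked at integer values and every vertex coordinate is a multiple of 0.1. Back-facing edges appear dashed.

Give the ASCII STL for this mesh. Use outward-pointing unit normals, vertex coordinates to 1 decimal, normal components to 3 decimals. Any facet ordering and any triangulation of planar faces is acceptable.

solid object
 facet normal -0.758 0.415 -0.503
  outer loop
   vertex 5.2 4.2 0.2
   vertex 0.5 0.1 3.9
   vertex 2.1 5.2 5.7
  endloop
 endfacet
 facet normal 0.993 0.063 -0.099
  outer loop
   vertex 5.6 5.1 4.8
   vertex 5.7 0.7 3.0
   vertex 5.2 4.2 0.2
  endloop
 endfacet
 facet normal -0.021 0.982 -0.190
  outer loop
   vertex 5.6 5.1 4.8
   vertex 5.2 4.2 0.2
   vertex 2.1 5.2 5.7
  endloop
 endfacet
 facet normal 0.198 -0.727 0.658
  outer loop
   vertex 5.5 3.0 5.6
   vertex 0.5 0.1 3.9
   vertex 5.7 0.7 3.0
  endloop
 endfacet
 facet normal -0.156 -0.285 0.946
  outer loop
   vertex 5.5 3.0 5.6
   vertex 2.1 5.2 5.7
   vertex 0.5 0.1 3.9
  endloop
 endfacet
 facet normal 0.996 -0.014 0.089
  outer loop
   vertex 5.5 3.0 5.6
   vertex 5.7 0.7 3.0
   vertex 5.6 5.1 4.8
  endloop
 endfacet
 facet normal 0.244 0.335 0.910
  outer loop
   vertex 5.5 3.0 5.6
   vertex 5.6 5.1 4.8
   vertex 2.1 5.2 5.7
  endloop
 endfacet
 facet normal -0.046 -0.687 -0.725
  outer loop
   vertex 4.9 3.5 0.4
   vertex 5.7 0.7 3.0
   vertex 0.5 0.1 3.9
  endloop
 endfacet
 facet normal -0.650 0.062 -0.757
  outer loop
   vertex 4.9 3.5 0.4
   vertex 0.5 0.1 3.9
   vertex 5.2 4.2 0.2
  endloop
 endfacet
 facet normal 0.599 -0.447 -0.665
  outer loop
   vertex 4.9 3.5 0.4
   vertex 5.2 4.2 0.2
   vertex 5.7 0.7 3.0
  endloop
 endfacet
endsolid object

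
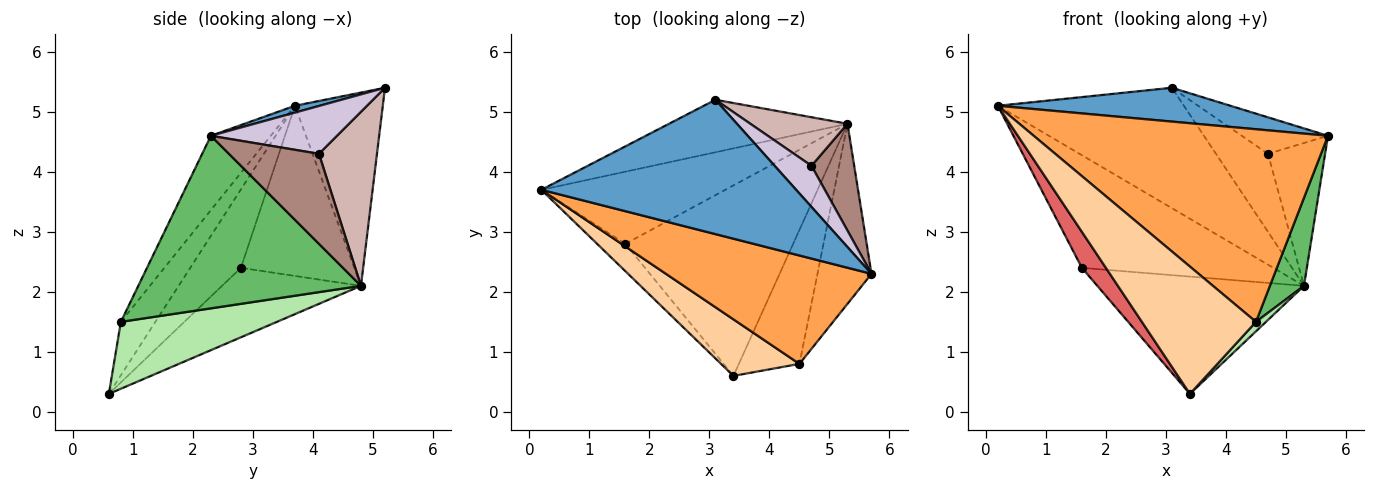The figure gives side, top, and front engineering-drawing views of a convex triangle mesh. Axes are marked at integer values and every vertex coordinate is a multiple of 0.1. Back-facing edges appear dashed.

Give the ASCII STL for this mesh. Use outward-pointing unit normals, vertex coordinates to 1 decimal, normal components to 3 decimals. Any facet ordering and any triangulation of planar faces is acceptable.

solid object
 facet normal 0.026 -0.244 0.969
  outer loop
   vertex 3.1 5.2 5.4
   vertex 0.2 3.7 5.1
   vertex 5.7 2.3 4.6
  endloop
 endfacet
 facet normal -0.397 0.841 -0.367
  outer loop
   vertex 5.3 4.8 2.1
   vertex 0.2 3.7 5.1
   vertex 3.1 5.2 5.4
  endloop
 endfacet
 facet normal -0.175 -0.858 0.483
  outer loop
   vertex 4.5 0.8 1.5
   vertex 5.7 2.3 4.6
   vertex 0.2 3.7 5.1
  endloop
 endfacet
 facet normal -0.267 -0.881 0.391
  outer loop
   vertex 4.5 0.8 1.5
   vertex 0.2 3.7 5.1
   vertex 3.4 0.6 0.3
  endloop
 endfacet
 facet normal 0.944 -0.145 -0.296
  outer loop
   vertex 4.5 0.8 1.5
   vertex 5.3 4.8 2.1
   vertex 5.7 2.3 4.6
  endloop
 endfacet
 facet normal 0.740 -0.047 -0.671
  outer loop
   vertex 4.5 0.8 1.5
   vertex 3.4 0.6 0.3
   vertex 5.3 4.8 2.1
  endloop
 endfacet
 facet normal -0.859 -0.407 -0.310
  outer loop
   vertex 1.6 2.8 2.4
   vertex 3.4 0.6 0.3
   vertex 0.2 3.7 5.1
  endloop
 endfacet
 facet normal -0.446 0.753 -0.483
  outer loop
   vertex 1.6 2.8 2.4
   vertex 0.2 3.7 5.1
   vertex 5.3 4.8 2.1
  endloop
 endfacet
 facet normal -0.332 0.495 -0.803
  outer loop
   vertex 1.6 2.8 2.4
   vertex 5.3 4.8 2.1
   vertex 3.4 0.6 0.3
  endloop
 endfacet
 facet normal 0.696 0.476 0.537
  outer loop
   vertex 4.7 4.1 4.3
   vertex 3.1 5.2 5.4
   vertex 5.7 2.3 4.6
  endloop
 endfacet
 facet normal 0.784 0.497 0.372
  outer loop
   vertex 4.7 4.1 4.3
   vertex 5.7 2.3 4.6
   vertex 5.3 4.8 2.1
  endloop
 endfacet
 facet normal 0.688 0.616 0.384
  outer loop
   vertex 4.7 4.1 4.3
   vertex 5.3 4.8 2.1
   vertex 3.1 5.2 5.4
  endloop
 endfacet
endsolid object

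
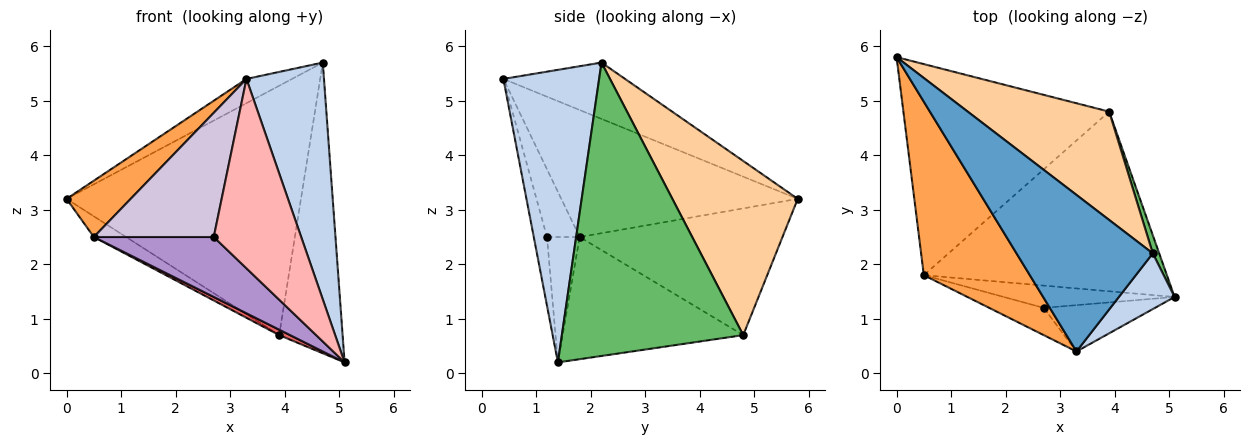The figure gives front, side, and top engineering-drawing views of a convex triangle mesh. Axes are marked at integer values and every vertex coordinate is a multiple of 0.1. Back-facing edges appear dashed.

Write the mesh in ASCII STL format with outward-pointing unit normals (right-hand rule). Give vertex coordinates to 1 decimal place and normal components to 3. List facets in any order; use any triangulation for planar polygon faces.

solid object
 facet normal -0.378 0.142 0.915
  outer loop
   vertex 4.7 2.2 5.7
   vertex 0.0 5.8 3.2
   vertex 3.3 0.4 5.4
  endloop
 endfacet
 facet normal 0.769 -0.622 0.146
  outer loop
   vertex 4.7 2.2 5.7
   vertex 3.3 0.4 5.4
   vertex 5.1 1.4 0.2
  endloop
 endfacet
 facet normal -0.752 -0.204 0.627
  outer loop
   vertex 0.5 1.8 2.5
   vertex 3.3 0.4 5.4
   vertex 0.0 5.8 3.2
  endloop
 endfacet
 facet normal 0.440 0.823 0.358
  outer loop
   vertex 3.9 4.8 0.7
   vertex 0.0 5.8 3.2
   vertex 4.7 2.2 5.7
  endloop
 endfacet
 facet normal 0.944 0.330 0.021
  outer loop
   vertex 3.9 4.8 0.7
   vertex 4.7 2.2 5.7
   vertex 5.1 1.4 0.2
  endloop
 endfacet
 facet normal -0.523 0.083 -0.849
  outer loop
   vertex 3.9 4.8 0.7
   vertex 0.5 1.8 2.5
   vertex 0.0 5.8 3.2
  endloop
 endfacet
 facet normal -0.449 -0.027 -0.893
  outer loop
   vertex 3.9 4.8 0.7
   vertex 5.1 1.4 0.2
   vertex 0.5 1.8 2.5
  endloop
 endfacet
 facet normal -0.145 -0.961 -0.235
  outer loop
   vertex 2.7 1.2 2.5
   vertex 5.1 1.4 0.2
   vertex 3.3 0.4 5.4
  endloop
 endfacet
 facet normal -0.248 -0.908 -0.337
  outer loop
   vertex 2.7 1.2 2.5
   vertex 0.5 1.8 2.5
   vertex 5.1 1.4 0.2
  endloop
 endfacet
 facet normal -0.257 -0.944 -0.207
  outer loop
   vertex 2.7 1.2 2.5
   vertex 3.3 0.4 5.4
   vertex 0.5 1.8 2.5
  endloop
 endfacet
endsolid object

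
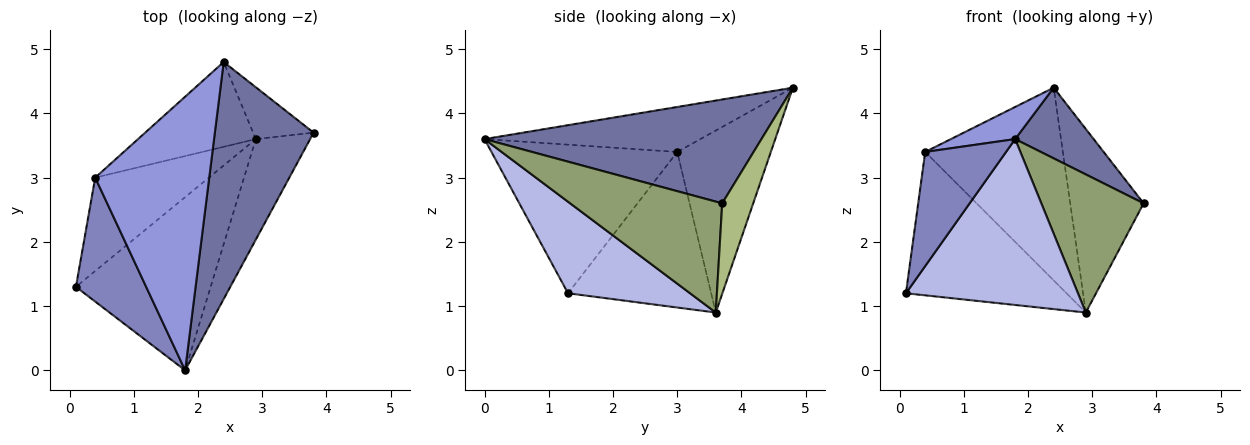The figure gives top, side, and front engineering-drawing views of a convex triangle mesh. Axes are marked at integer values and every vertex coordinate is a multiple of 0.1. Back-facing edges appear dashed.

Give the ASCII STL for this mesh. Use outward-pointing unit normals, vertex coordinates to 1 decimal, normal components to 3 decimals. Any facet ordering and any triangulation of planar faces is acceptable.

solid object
 facet normal 0.710 -0.201 0.675
  outer loop
   vertex 2.4 4.8 4.4
   vertex 1.8 0.0 3.6
   vertex 3.8 3.7 2.6
  endloop
 endfacet
 facet normal -0.841 -0.366 0.398
  outer loop
   vertex 0.4 3.0 3.4
   vertex 0.1 1.3 1.2
   vertex 1.8 0.0 3.6
  endloop
 endfacet
 facet normal -0.365 -0.109 0.925
  outer loop
   vertex 0.4 3.0 3.4
   vertex 1.8 0.0 3.6
   vertex 2.4 4.8 4.4
  endloop
 endfacet
 facet normal 0.441 -0.621 -0.648
  outer loop
   vertex 2.9 3.6 0.9
   vertex 1.8 0.0 3.6
   vertex 0.1 1.3 1.2
  endloop
 endfacet
 facet normal 0.769 -0.517 -0.376
  outer loop
   vertex 2.9 3.6 0.9
   vertex 3.8 3.7 2.6
   vertex 1.8 0.0 3.6
  endloop
 endfacet
 facet normal 0.377 0.891 -0.252
  outer loop
   vertex 2.9 3.6 0.9
   vertex 2.4 4.8 4.4
   vertex 3.8 3.7 2.6
  endloop
 endfacet
 facet normal -0.598 0.671 -0.437
  outer loop
   vertex 2.9 3.6 0.9
   vertex 0.1 1.3 1.2
   vertex 0.4 3.0 3.4
  endloop
 endfacet
 facet normal -0.528 0.777 -0.342
  outer loop
   vertex 2.9 3.6 0.9
   vertex 0.4 3.0 3.4
   vertex 2.4 4.8 4.4
  endloop
 endfacet
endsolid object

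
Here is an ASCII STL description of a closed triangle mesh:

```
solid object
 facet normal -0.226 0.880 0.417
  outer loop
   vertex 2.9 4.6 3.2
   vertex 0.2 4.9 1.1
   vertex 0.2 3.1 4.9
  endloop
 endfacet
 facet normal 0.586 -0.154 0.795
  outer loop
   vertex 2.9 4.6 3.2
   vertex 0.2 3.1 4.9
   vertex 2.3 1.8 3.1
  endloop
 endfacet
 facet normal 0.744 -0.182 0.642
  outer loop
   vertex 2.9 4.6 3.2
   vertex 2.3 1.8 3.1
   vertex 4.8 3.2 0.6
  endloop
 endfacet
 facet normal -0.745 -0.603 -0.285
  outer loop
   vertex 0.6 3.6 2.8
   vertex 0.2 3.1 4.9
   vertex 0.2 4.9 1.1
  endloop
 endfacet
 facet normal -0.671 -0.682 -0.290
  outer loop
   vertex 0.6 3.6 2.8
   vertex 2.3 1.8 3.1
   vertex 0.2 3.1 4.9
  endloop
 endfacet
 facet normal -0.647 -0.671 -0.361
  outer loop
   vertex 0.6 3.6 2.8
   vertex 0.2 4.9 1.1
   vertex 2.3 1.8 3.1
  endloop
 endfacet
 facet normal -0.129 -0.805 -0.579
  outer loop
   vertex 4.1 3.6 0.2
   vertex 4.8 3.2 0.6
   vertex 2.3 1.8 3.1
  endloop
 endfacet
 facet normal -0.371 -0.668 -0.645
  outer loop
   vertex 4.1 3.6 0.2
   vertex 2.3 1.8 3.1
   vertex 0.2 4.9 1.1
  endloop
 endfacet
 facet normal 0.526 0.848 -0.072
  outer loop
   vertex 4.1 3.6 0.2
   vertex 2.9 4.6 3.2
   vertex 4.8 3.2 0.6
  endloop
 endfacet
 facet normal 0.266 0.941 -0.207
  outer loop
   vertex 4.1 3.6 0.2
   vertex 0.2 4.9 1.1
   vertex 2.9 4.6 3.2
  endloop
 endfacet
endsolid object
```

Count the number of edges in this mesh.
15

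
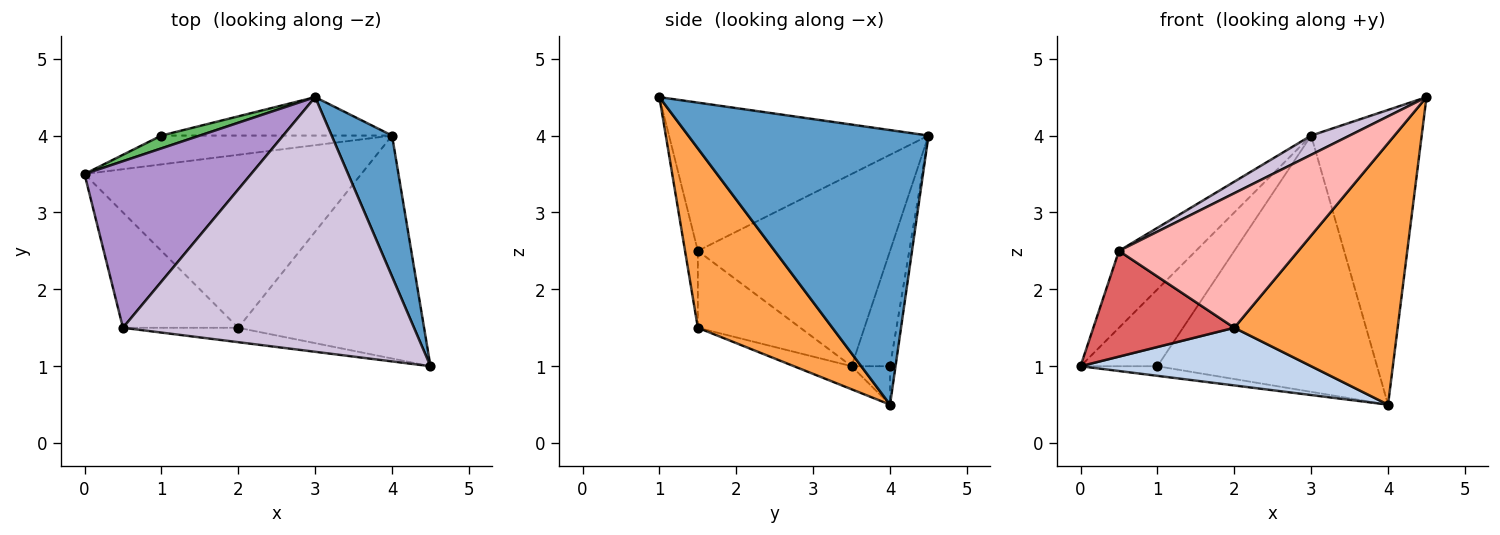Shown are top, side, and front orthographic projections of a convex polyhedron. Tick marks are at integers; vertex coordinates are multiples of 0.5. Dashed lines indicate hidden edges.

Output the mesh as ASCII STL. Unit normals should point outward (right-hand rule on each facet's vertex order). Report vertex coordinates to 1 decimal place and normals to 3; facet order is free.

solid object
 facet normal 0.891 0.410 0.196
  outer loop
   vertex 3.0 4.5 4.0
   vertex 4.5 1.0 4.5
   vertex 4.0 4.0 0.5
  endloop
 endfacet
 facet normal -0.079 -0.315 -0.946
  outer loop
   vertex 2.0 1.5 1.5
   vertex 0.0 3.5 1.0
   vertex 4.0 4.0 0.5
  endloop
 endfacet
 facet normal 0.531 -0.645 -0.550
  outer loop
   vertex 2.0 1.5 1.5
   vertex 4.0 4.0 0.5
   vertex 4.5 1.0 4.5
  endloop
 endfacet
 facet normal -0.156 0.312 -0.937
  outer loop
   vertex 1.0 4.0 1.0
   vertex 4.0 4.0 0.5
   vertex 0.0 3.5 1.0
  endloop
 endfacet
 facet normal -0.442 0.885 0.147
  outer loop
   vertex 1.0 4.0 1.0
   vertex 0.0 3.5 1.0
   vertex 3.0 4.5 4.0
  endloop
 endfacet
 facet normal -0.025 0.989 -0.148
  outer loop
   vertex 1.0 4.0 1.0
   vertex 3.0 4.5 4.0
   vertex 4.0 4.0 0.5
  endloop
 endfacet
 facet normal -0.441 -0.606 -0.662
  outer loop
   vertex 0.5 1.5 2.5
   vertex 0.0 3.5 1.0
   vertex 2.0 1.5 1.5
  endloop
 endfacet
 facet normal -0.071 -0.992 -0.106
  outer loop
   vertex 0.5 1.5 2.5
   vertex 2.0 1.5 1.5
   vertex 4.5 1.0 4.5
  endloop
 endfacet
 facet normal -0.723 0.289 0.627
  outer loop
   vertex 0.5 1.5 2.5
   vertex 3.0 4.5 4.0
   vertex 0.0 3.5 1.0
  endloop
 endfacet
 facet normal -0.453 -0.067 0.889
  outer loop
   vertex 0.5 1.5 2.5
   vertex 4.5 1.0 4.5
   vertex 3.0 4.5 4.0
  endloop
 endfacet
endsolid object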